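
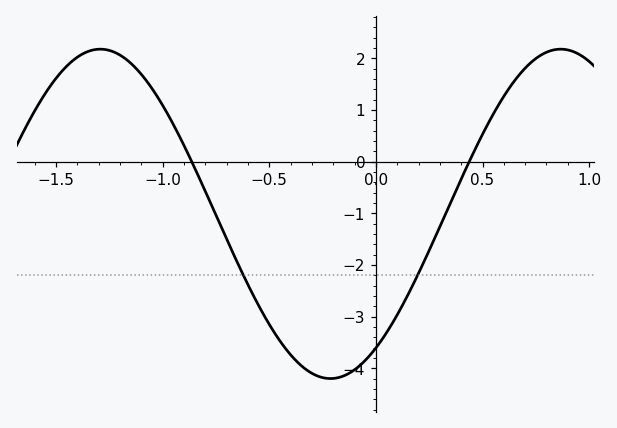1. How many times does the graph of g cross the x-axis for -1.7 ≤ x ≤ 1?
2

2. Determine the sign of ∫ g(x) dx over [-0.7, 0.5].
negative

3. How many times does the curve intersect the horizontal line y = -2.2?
2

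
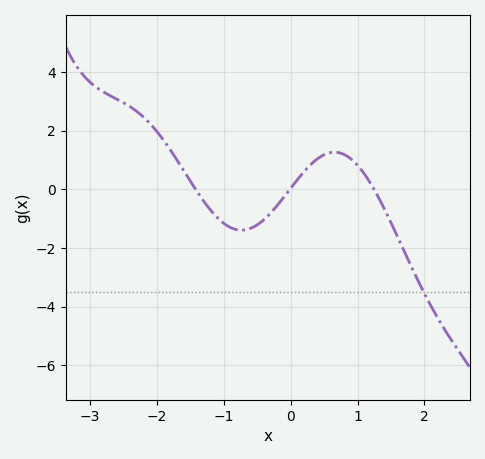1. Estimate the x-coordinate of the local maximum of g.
0.654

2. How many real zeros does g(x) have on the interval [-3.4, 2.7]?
3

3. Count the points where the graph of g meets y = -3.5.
1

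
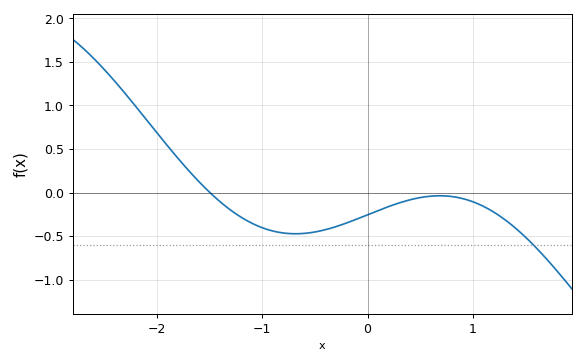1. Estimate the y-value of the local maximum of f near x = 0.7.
-0.05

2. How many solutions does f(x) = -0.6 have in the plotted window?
1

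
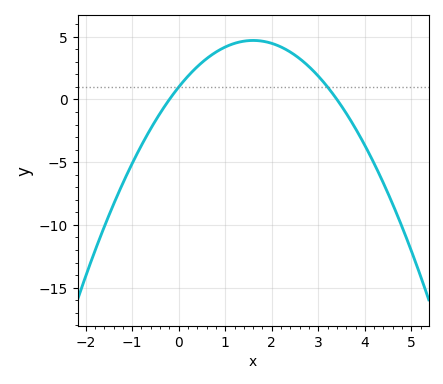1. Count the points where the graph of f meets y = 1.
2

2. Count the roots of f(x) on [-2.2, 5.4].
2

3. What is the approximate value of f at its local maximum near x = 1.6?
4.7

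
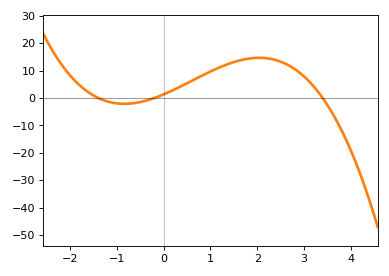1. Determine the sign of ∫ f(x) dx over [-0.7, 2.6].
positive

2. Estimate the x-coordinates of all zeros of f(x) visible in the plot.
-1.4, -0.2, 3.4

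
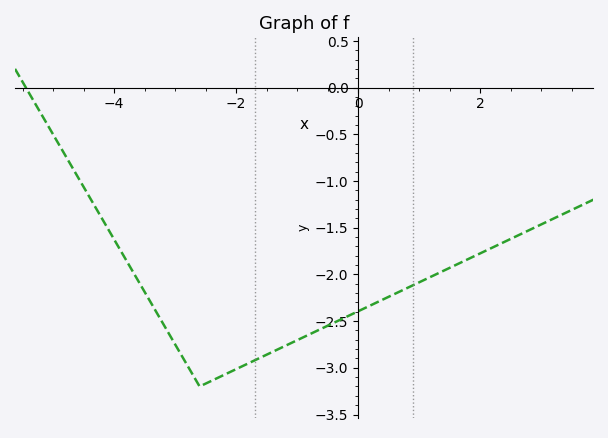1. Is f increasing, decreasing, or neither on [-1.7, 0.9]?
increasing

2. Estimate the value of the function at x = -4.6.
-0.952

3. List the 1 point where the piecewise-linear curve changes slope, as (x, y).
(-2.6, -3.2)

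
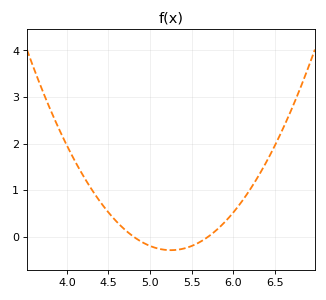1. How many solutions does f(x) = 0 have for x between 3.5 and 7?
2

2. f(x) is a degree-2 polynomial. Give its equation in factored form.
y = 1.44(x - 4.8)(x - 5.7)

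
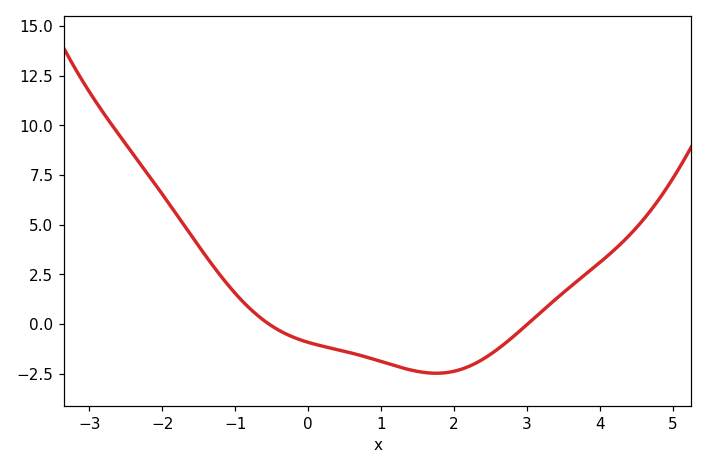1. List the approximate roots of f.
-0.6, 3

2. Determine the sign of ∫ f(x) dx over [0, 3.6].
negative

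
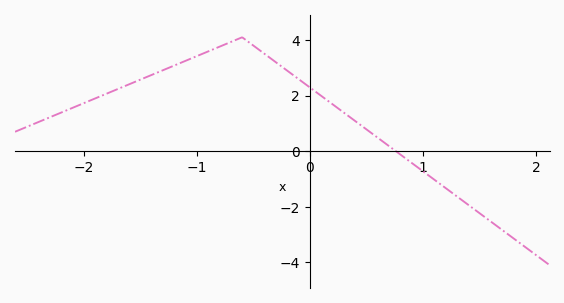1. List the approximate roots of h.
0.8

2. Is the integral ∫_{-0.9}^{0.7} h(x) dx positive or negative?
positive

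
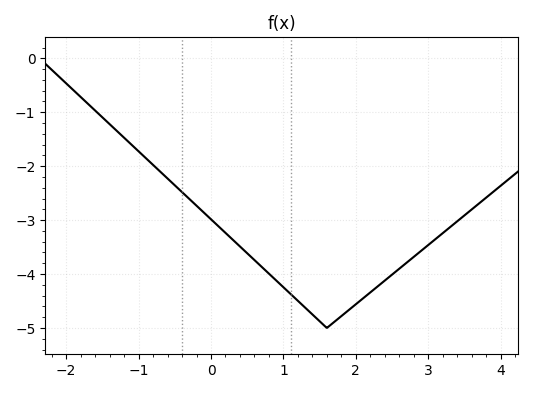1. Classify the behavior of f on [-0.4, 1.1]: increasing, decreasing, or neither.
decreasing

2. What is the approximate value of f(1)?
-4.24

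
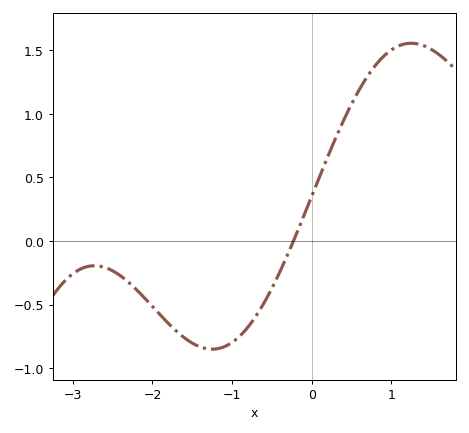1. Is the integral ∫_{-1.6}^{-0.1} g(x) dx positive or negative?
negative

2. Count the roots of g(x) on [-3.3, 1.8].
1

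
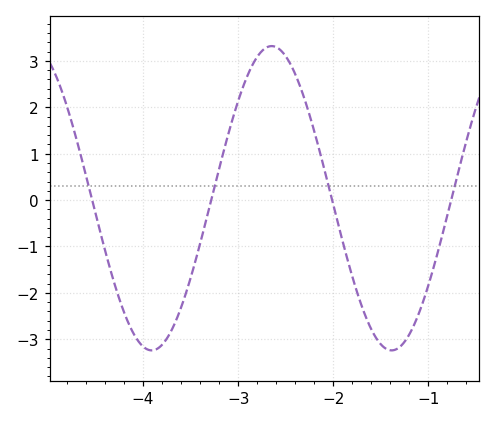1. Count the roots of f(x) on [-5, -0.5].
4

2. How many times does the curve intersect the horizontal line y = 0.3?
4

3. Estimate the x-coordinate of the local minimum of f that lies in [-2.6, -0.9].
-1.39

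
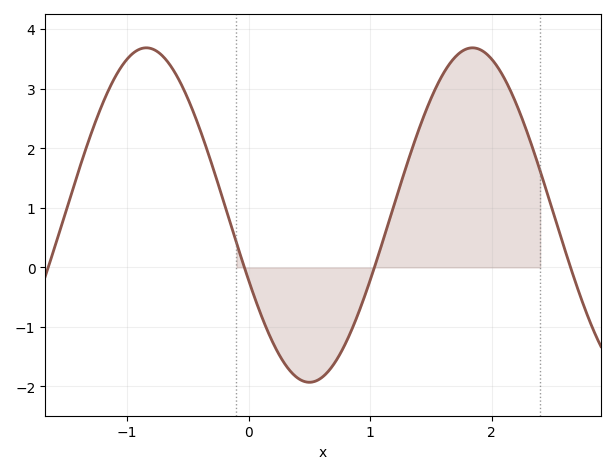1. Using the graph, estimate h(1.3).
1.71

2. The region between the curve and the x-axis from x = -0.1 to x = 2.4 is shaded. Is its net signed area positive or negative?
positive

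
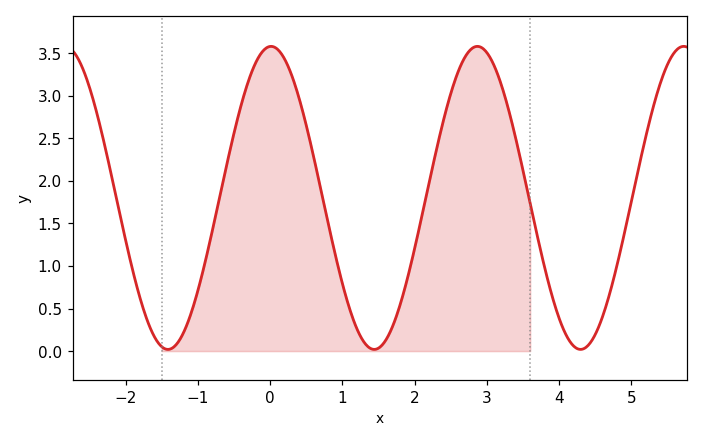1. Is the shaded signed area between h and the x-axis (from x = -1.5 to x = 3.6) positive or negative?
positive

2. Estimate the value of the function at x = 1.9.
0.85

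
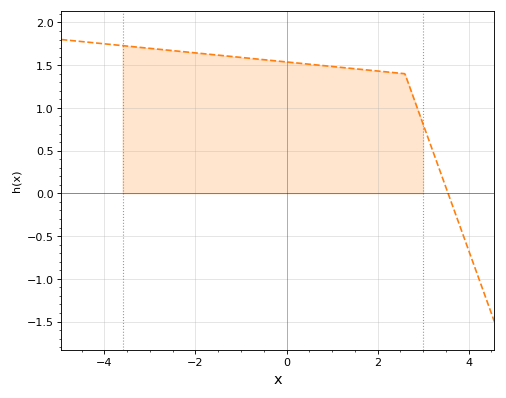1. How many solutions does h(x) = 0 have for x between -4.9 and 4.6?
1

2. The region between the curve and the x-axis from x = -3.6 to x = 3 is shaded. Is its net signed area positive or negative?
positive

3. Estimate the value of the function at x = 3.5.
0.05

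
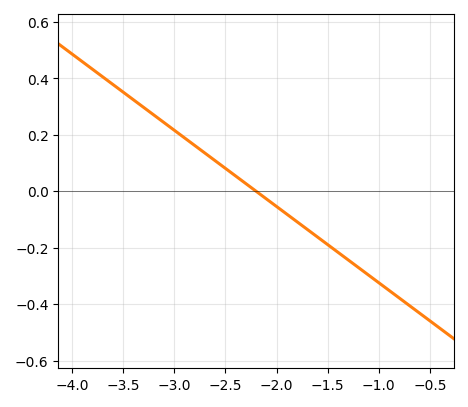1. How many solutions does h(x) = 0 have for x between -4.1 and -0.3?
1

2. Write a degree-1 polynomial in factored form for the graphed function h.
y = -0.27(x + 2.2)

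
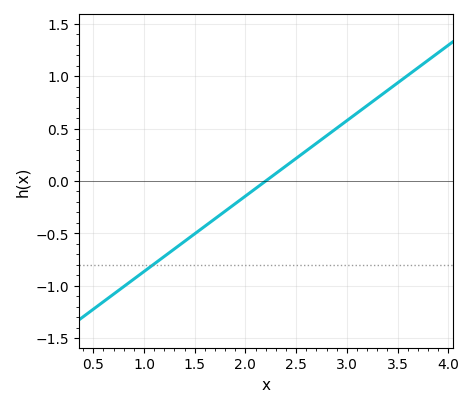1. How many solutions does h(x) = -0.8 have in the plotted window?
1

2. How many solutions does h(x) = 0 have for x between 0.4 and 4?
1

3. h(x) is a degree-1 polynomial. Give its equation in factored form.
y = 0.72(x - 2.2)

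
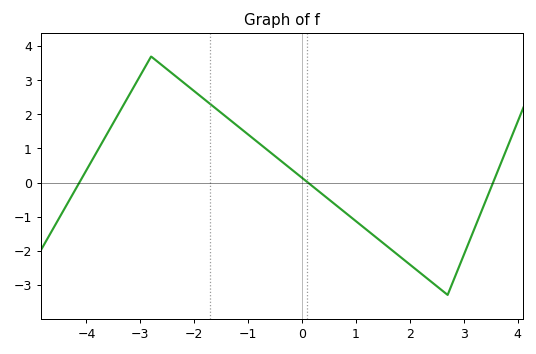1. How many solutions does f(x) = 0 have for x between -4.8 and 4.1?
3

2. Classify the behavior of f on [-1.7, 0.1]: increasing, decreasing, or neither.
decreasing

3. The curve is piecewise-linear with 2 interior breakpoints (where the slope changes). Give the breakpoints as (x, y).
(-2.8, 3.7); (2.7, -3.3)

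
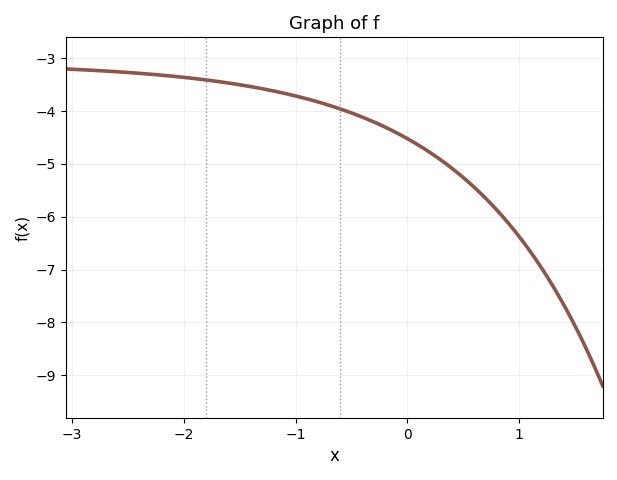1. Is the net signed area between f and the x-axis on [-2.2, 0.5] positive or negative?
negative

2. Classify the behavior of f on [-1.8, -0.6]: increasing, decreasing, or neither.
decreasing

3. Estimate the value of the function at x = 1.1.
-6.7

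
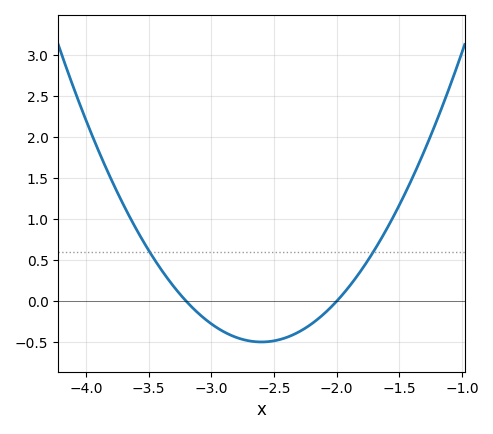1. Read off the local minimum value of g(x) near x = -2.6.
-0.5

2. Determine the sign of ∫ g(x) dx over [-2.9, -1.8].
negative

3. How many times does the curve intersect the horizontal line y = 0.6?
2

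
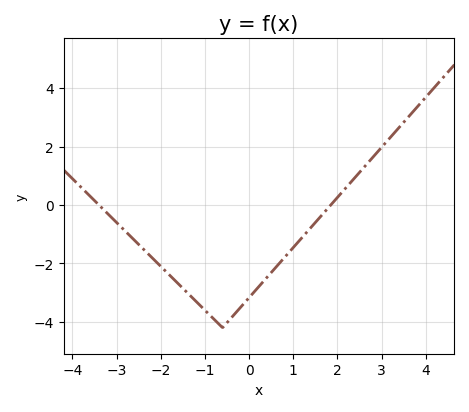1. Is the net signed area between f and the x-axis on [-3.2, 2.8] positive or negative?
negative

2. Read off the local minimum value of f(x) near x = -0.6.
-4.2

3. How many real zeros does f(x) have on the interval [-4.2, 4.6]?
2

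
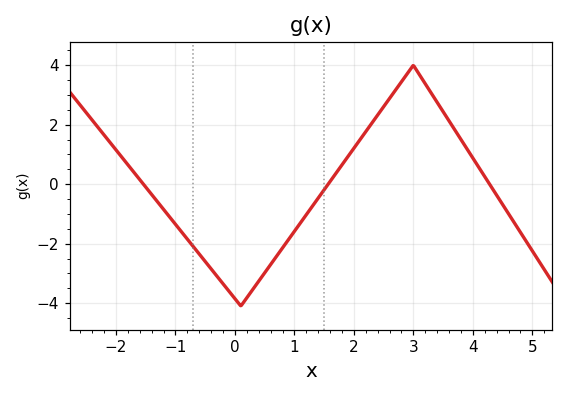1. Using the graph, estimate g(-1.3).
-0.598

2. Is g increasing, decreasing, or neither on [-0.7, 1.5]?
neither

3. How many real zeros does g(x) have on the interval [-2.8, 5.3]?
3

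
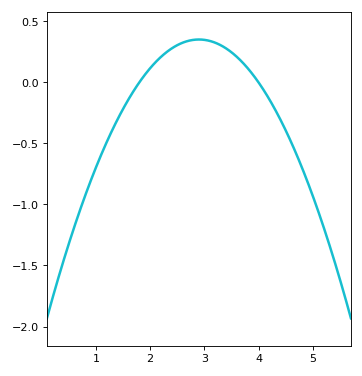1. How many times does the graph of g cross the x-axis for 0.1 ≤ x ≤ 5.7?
2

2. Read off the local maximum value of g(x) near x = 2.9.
0.351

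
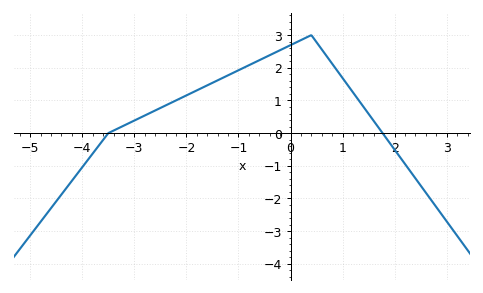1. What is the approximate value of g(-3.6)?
-0.2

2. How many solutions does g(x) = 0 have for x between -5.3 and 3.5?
2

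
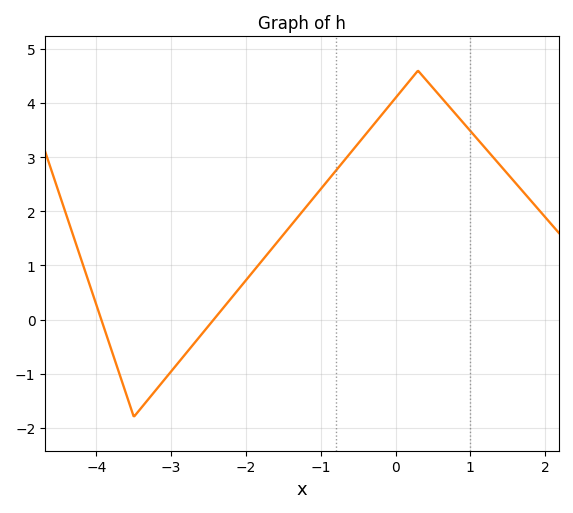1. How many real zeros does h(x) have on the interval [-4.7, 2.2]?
2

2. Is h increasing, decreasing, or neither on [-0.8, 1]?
neither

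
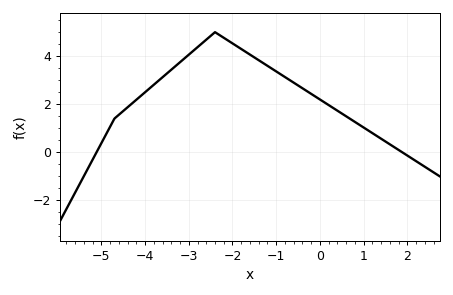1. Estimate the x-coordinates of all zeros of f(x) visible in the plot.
-5.11, 1.88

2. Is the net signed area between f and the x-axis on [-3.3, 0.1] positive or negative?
positive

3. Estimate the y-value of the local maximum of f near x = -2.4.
5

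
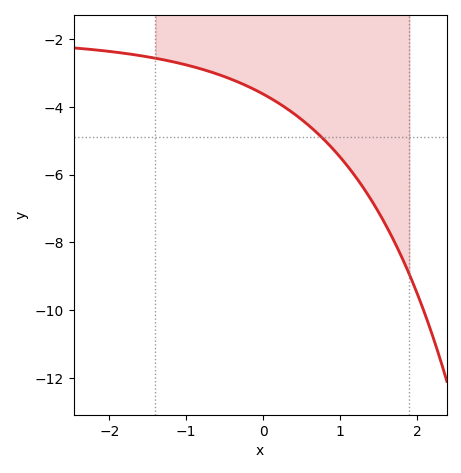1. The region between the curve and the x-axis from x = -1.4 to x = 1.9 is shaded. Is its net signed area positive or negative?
negative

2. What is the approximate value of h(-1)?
-2.8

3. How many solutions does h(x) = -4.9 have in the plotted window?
1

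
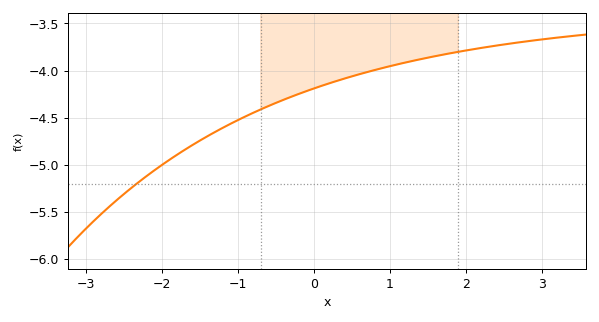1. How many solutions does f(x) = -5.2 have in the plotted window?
1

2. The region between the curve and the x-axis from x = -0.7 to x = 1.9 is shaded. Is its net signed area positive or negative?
negative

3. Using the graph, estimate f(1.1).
-3.95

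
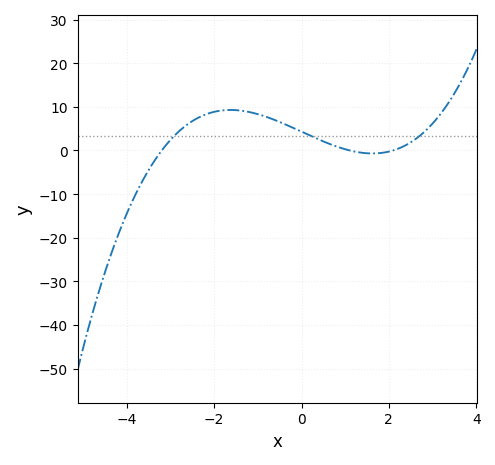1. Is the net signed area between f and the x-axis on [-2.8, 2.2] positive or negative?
positive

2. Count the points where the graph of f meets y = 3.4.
3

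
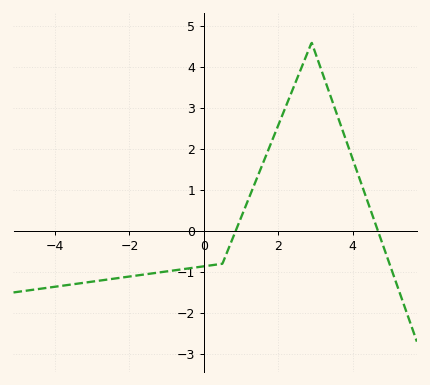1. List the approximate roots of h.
0.8, 4.6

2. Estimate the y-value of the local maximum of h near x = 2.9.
4.6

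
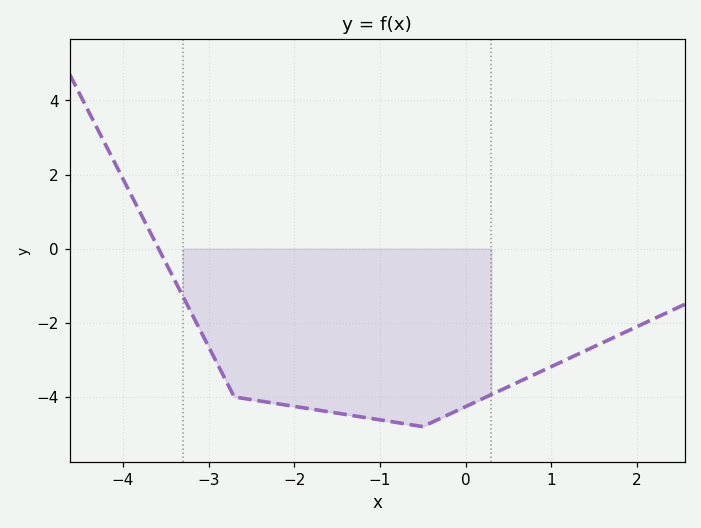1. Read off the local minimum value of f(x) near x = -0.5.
-4.8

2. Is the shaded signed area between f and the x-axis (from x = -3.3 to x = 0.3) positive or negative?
negative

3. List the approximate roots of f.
-3.6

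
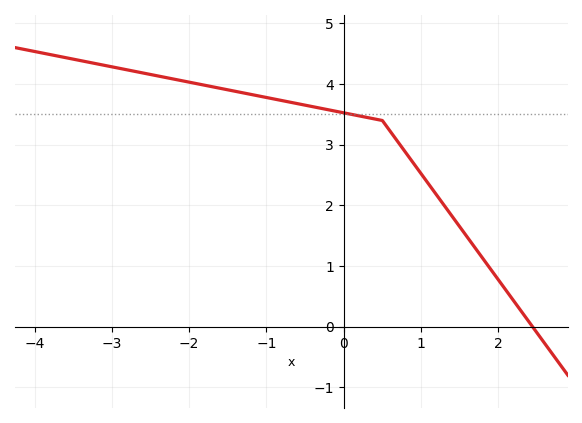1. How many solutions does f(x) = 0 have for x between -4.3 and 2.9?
1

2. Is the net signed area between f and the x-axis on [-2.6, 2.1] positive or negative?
positive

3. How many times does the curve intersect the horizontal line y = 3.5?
1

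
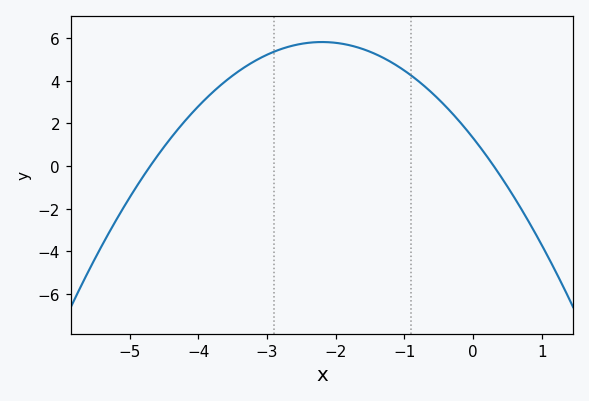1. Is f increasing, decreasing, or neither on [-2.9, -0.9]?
neither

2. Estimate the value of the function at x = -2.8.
5.4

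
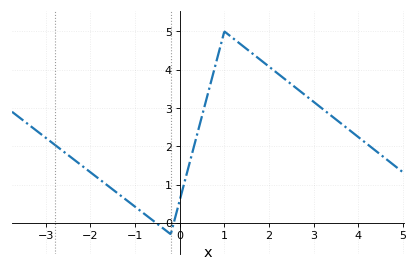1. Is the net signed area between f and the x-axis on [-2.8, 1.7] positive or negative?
positive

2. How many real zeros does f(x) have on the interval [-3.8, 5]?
2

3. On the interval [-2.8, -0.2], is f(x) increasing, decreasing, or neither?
decreasing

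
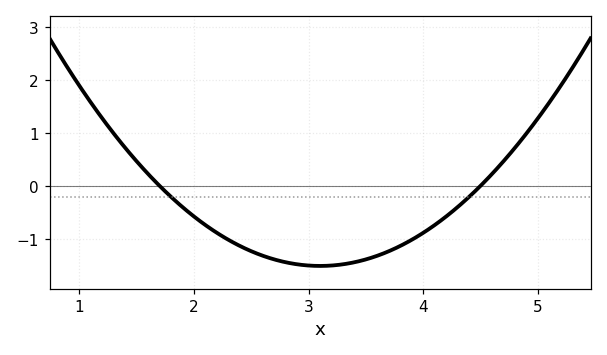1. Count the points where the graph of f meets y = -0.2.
2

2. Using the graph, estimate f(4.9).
1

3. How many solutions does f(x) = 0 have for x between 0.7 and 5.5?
2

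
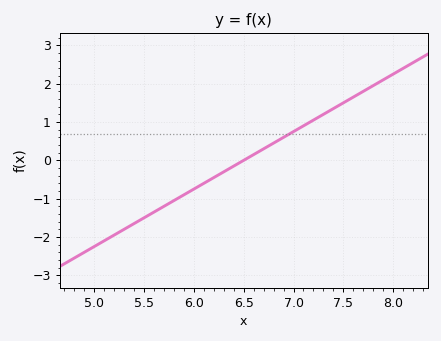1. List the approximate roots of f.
6.5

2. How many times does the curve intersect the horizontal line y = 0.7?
1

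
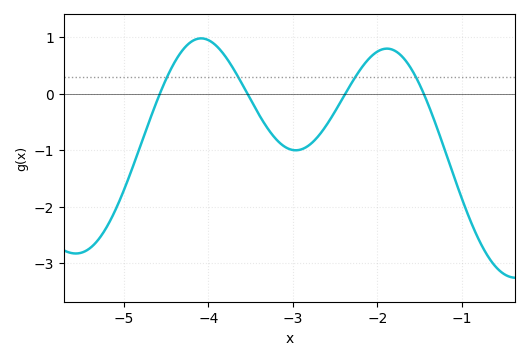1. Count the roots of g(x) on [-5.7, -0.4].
4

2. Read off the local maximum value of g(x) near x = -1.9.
0.8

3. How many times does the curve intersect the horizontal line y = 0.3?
4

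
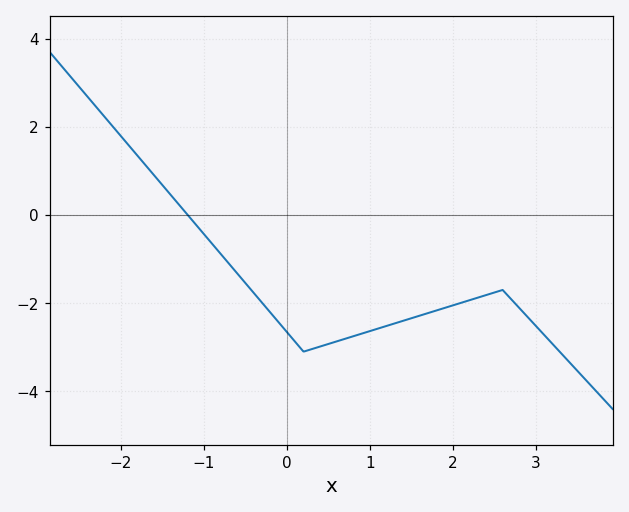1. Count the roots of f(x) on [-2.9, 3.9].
1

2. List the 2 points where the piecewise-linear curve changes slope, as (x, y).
(0.2, -3.1); (2.6, -1.7)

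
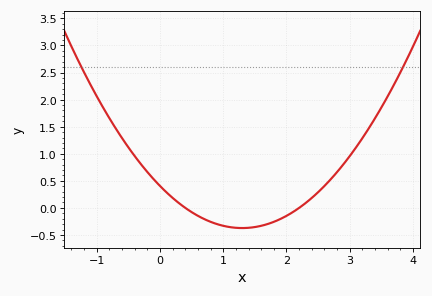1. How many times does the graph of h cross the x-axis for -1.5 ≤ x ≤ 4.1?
2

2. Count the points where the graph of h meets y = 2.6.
2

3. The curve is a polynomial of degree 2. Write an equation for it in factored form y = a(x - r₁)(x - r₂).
y = 0.46(x - 0.4)(x - 2.2)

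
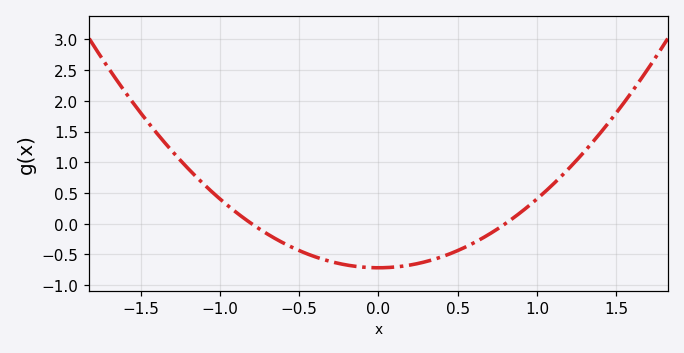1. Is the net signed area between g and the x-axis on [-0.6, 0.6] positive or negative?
negative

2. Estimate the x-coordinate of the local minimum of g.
0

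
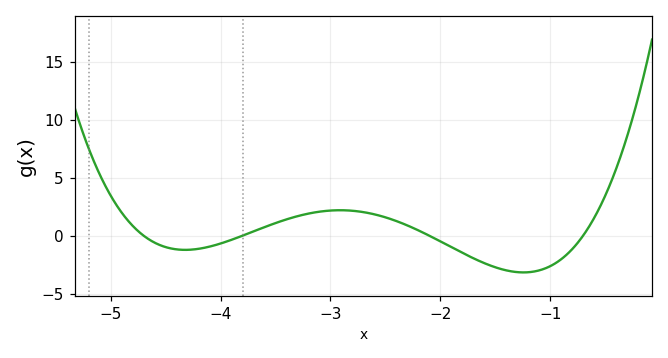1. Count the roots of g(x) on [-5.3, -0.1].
4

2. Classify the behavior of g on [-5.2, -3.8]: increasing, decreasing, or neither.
neither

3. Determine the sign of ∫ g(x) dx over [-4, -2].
positive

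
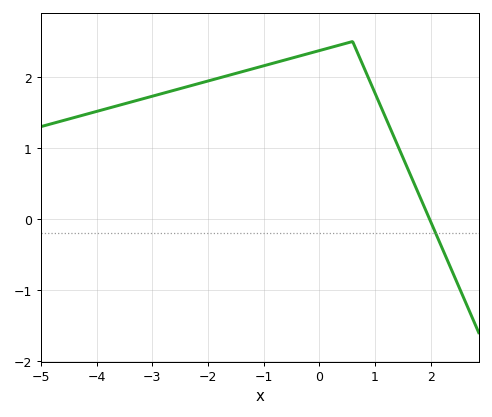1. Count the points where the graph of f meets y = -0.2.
1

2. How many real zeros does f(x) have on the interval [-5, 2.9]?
1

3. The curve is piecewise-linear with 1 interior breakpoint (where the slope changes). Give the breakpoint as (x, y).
(0.6, 2.5)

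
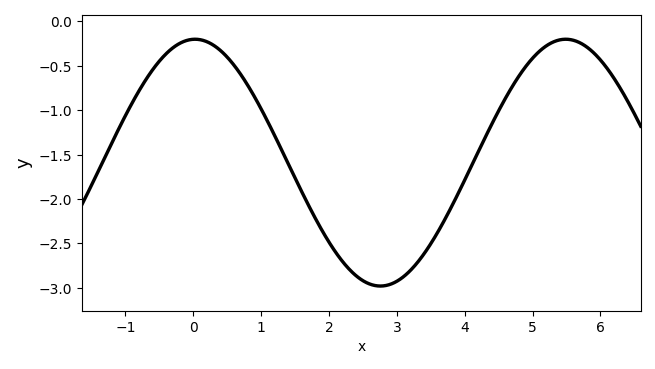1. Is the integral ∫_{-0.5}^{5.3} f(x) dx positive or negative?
negative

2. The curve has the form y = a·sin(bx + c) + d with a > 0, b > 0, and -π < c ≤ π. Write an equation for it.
y = 1.39sin(1.1x + 1.5) - 1.59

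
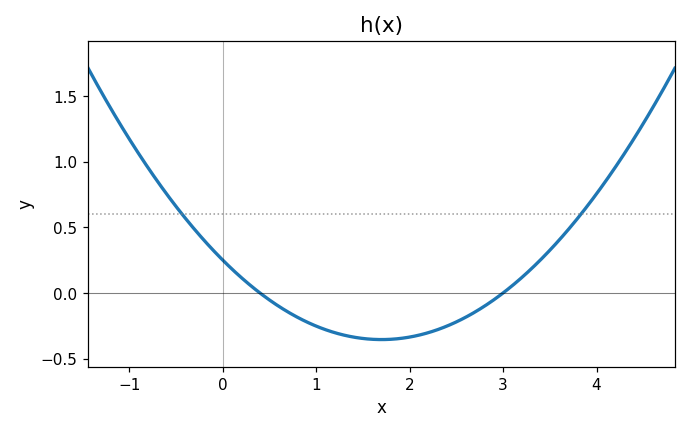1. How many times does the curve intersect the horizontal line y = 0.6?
2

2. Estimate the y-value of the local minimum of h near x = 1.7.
-0.355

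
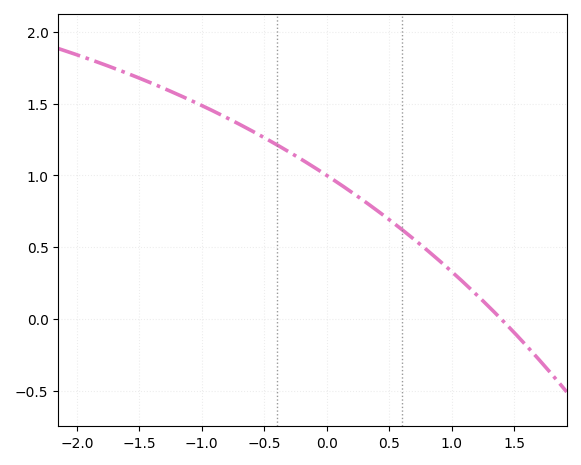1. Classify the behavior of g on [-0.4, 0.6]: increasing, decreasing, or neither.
decreasing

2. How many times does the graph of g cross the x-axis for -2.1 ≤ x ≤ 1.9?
1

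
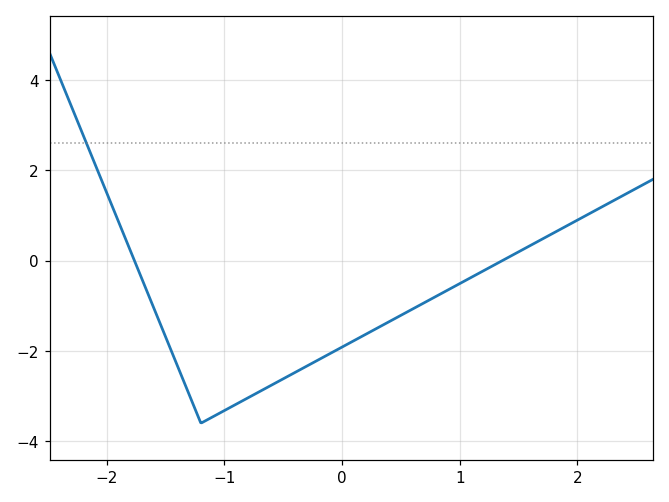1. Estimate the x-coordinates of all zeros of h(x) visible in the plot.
-1.8, 1.4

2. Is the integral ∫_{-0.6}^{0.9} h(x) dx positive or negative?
negative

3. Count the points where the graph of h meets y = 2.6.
1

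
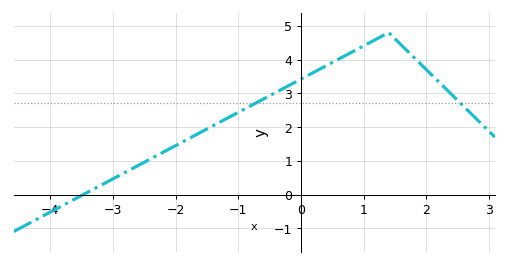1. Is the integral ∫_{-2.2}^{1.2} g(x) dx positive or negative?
positive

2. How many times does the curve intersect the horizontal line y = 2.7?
2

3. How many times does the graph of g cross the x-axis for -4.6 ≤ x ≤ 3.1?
1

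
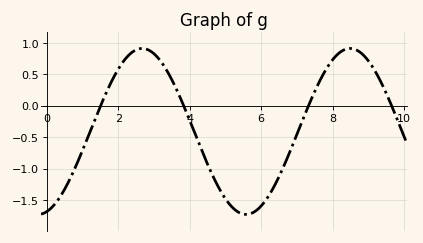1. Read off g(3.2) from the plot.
0.698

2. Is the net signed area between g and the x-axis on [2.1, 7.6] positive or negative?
negative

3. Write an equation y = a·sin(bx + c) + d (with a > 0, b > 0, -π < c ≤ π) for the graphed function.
y = 1.32sin(1.08x - 1.31) - 0.41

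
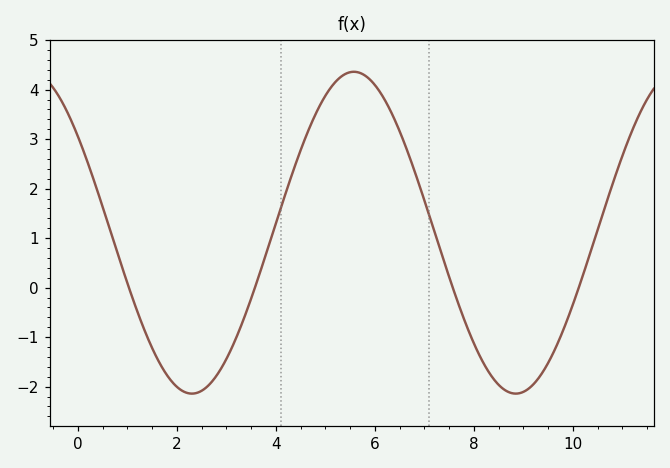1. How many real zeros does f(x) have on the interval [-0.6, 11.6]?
4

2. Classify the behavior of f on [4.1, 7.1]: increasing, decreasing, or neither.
neither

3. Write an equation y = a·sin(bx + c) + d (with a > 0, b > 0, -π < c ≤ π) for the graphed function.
y = 3.25sin(0.96x + 2.5) + 1.11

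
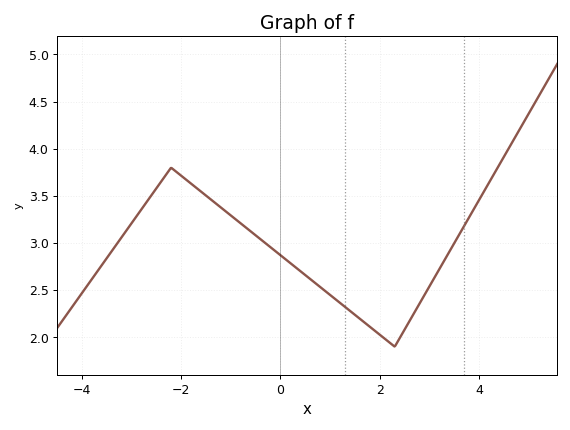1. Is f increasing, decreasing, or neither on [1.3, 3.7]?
neither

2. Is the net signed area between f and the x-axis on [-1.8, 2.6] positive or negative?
positive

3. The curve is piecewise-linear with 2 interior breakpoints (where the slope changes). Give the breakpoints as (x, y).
(-2.2, 3.8); (2.3, 1.9)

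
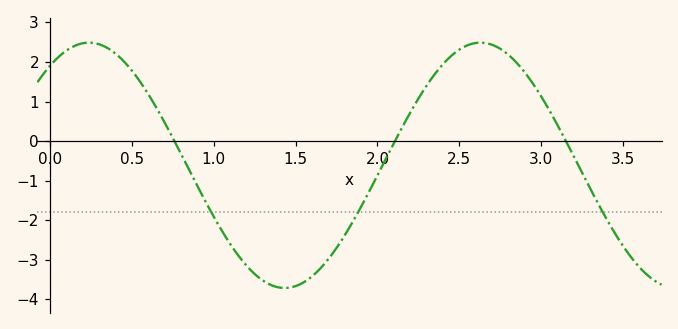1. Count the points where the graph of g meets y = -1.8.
3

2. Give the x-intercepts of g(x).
0.8, 2.1, 3.2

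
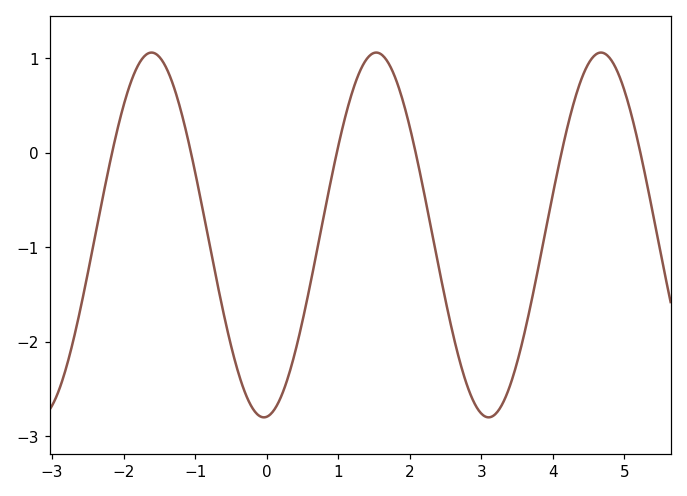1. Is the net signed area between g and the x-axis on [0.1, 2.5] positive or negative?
negative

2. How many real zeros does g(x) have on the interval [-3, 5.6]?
6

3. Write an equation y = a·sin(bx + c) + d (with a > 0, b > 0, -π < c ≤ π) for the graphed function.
y = 1.93sin(2x - 1.49) - 0.87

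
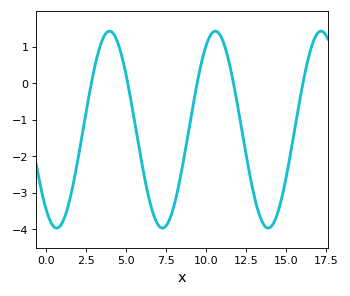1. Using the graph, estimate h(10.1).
1.1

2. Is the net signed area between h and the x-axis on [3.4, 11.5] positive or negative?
negative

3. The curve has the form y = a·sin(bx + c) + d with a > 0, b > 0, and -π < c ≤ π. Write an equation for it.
y = 2.7sin(0.95x - 2.2) - 1.27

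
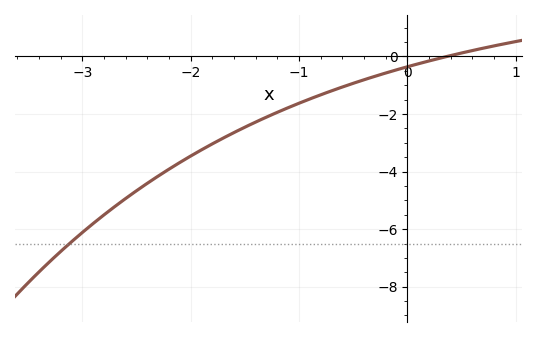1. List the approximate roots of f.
0.4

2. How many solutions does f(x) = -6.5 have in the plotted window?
1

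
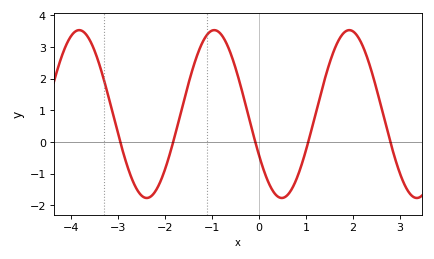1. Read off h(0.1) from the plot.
-0.9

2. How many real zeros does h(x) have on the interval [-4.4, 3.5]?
5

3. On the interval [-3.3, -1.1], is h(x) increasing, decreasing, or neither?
neither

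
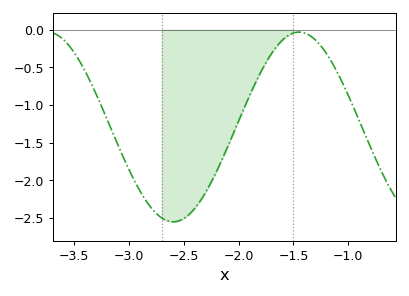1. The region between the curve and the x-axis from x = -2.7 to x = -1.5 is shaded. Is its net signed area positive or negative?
negative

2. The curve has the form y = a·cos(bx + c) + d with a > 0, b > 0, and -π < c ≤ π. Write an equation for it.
y = 1.26cos(2.74x - 2.31) - 1.29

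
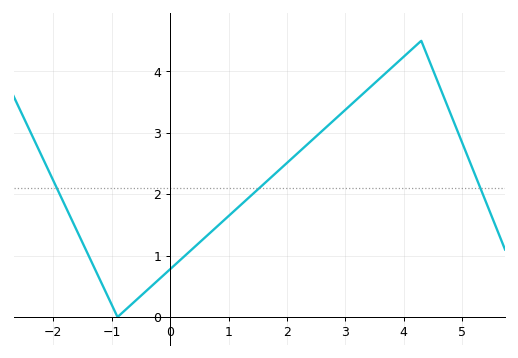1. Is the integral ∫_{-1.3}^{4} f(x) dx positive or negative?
positive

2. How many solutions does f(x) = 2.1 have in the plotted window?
3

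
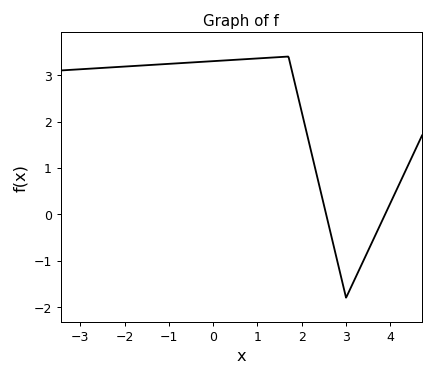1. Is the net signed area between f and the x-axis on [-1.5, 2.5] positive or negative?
positive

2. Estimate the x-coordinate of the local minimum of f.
3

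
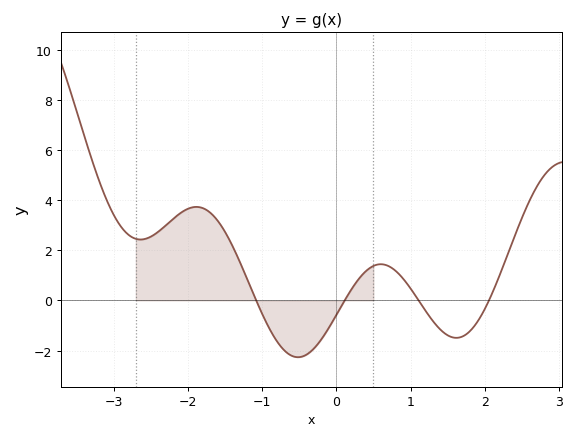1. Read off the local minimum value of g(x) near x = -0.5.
-2.26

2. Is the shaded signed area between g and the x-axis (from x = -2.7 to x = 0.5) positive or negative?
positive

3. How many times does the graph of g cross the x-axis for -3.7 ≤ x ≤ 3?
4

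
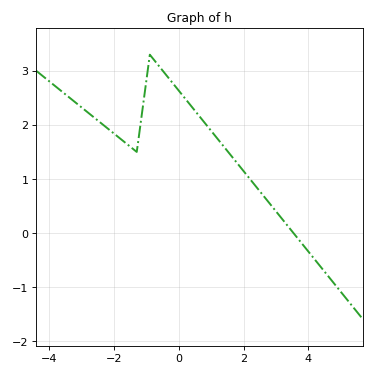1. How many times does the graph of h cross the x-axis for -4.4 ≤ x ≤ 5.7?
1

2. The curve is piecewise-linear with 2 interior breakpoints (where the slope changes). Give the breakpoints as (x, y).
(-1.3, 1.5); (-0.9, 3.3)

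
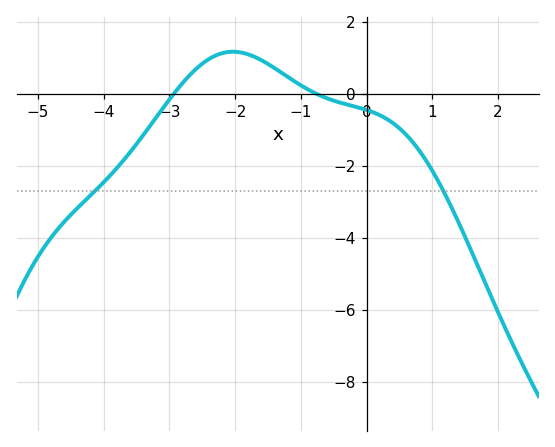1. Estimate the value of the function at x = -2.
1.18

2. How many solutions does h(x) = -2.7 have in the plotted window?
2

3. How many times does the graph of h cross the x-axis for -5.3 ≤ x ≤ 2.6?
2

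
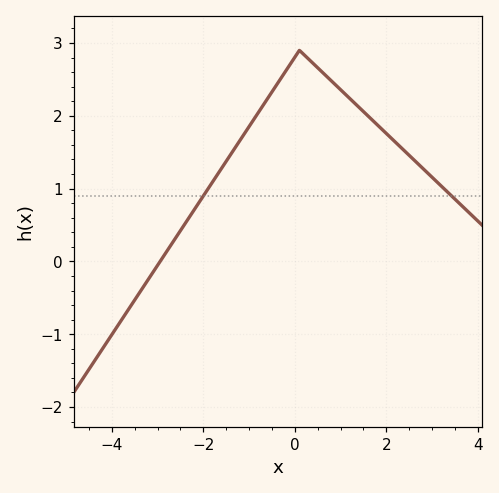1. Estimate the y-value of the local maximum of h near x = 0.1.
2.9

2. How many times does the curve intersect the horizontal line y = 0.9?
2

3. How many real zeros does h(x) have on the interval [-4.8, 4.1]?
1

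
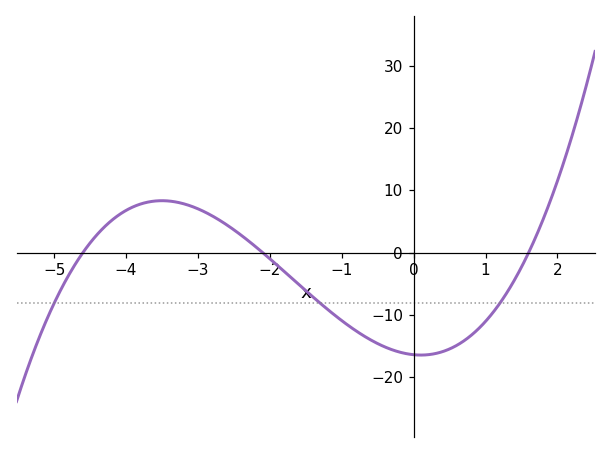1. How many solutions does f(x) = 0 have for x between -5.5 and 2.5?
3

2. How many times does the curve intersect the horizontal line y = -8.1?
3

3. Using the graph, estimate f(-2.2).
1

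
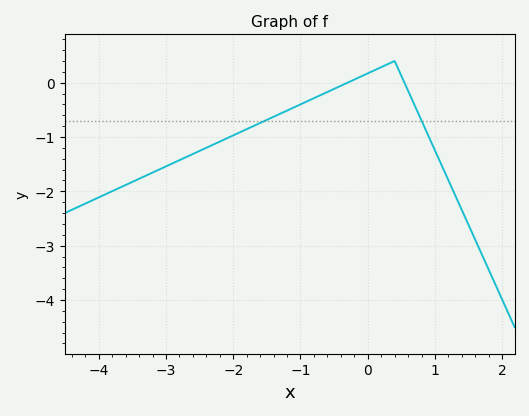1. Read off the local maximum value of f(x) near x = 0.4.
0.399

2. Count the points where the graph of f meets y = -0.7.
2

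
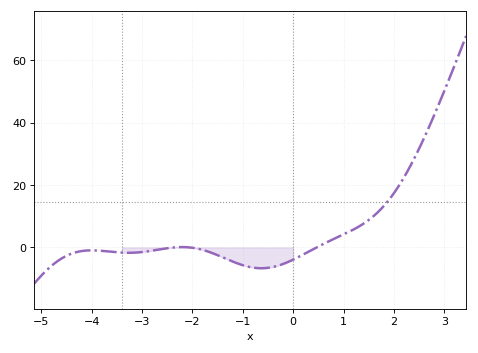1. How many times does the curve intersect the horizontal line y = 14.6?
1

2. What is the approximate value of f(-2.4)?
-0.064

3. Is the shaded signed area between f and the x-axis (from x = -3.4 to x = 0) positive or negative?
negative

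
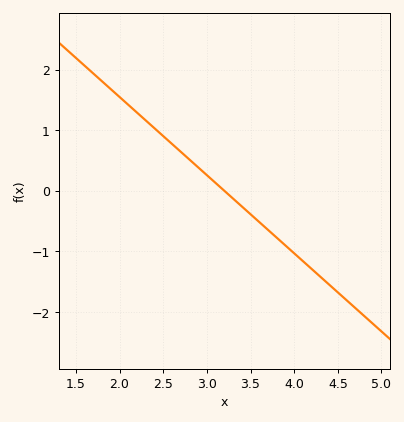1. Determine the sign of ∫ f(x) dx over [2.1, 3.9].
positive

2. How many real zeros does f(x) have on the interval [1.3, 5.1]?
1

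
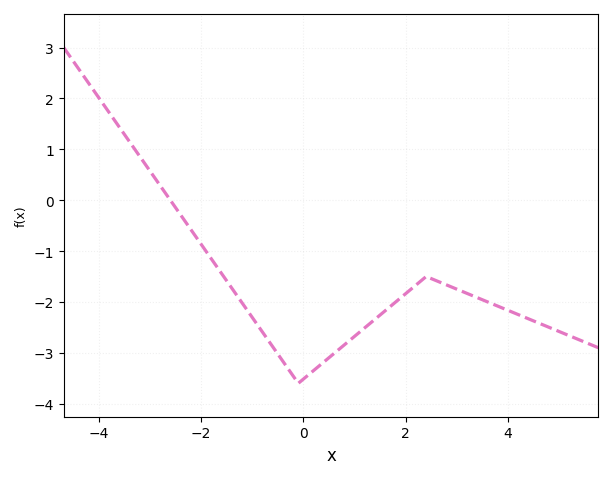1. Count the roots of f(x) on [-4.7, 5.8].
1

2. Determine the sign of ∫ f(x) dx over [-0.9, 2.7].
negative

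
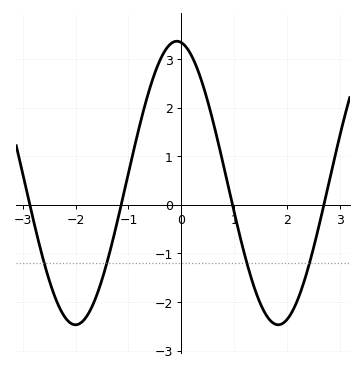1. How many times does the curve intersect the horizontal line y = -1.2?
4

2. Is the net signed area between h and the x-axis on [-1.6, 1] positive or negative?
positive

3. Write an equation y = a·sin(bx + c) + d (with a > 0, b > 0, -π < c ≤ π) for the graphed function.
y = 2.92sin(1.64x + 1.71) + 0.45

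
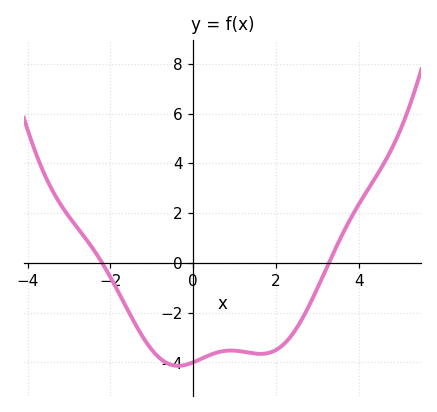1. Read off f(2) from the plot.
-3.5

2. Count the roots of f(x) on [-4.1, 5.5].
2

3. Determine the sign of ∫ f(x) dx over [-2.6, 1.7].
negative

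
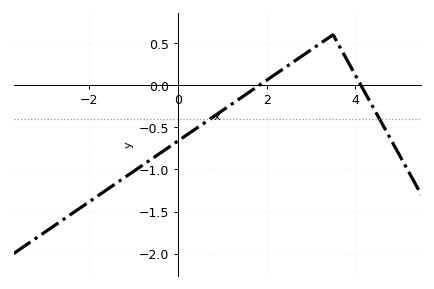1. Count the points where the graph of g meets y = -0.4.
2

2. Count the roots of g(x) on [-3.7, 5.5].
2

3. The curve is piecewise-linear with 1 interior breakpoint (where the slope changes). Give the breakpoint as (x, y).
(3.5, 0.6)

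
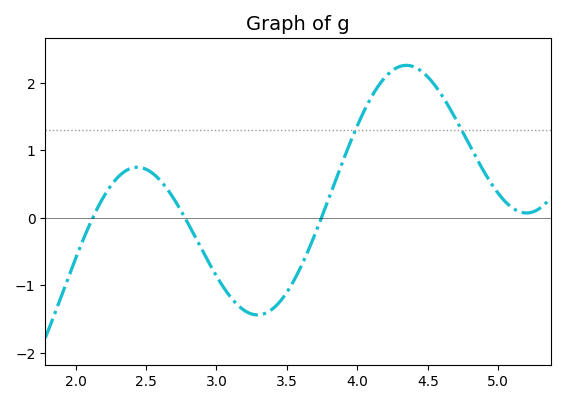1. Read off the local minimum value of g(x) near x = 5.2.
0.072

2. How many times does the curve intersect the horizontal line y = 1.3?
2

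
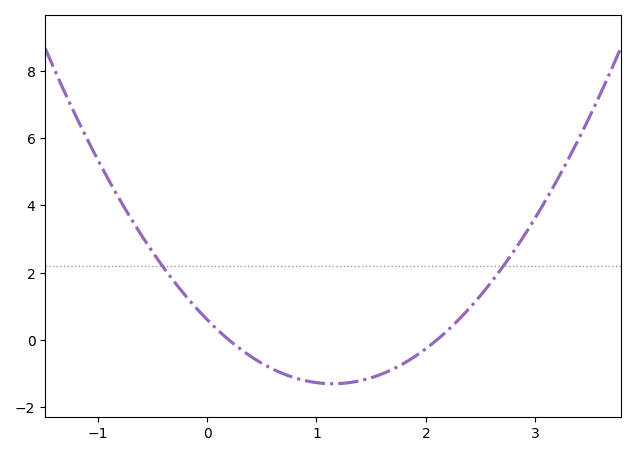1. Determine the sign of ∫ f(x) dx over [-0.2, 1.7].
negative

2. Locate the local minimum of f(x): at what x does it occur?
1.2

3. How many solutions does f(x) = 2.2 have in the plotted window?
2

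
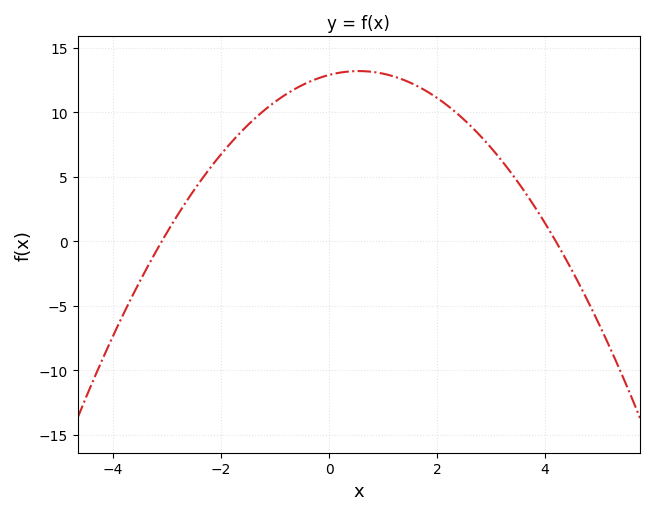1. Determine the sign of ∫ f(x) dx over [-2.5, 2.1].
positive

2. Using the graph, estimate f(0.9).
13.1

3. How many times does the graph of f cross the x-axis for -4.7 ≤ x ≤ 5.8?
2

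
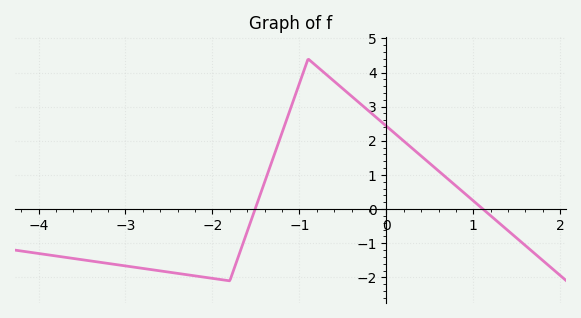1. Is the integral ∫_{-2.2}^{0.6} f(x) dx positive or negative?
positive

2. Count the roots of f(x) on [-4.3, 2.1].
2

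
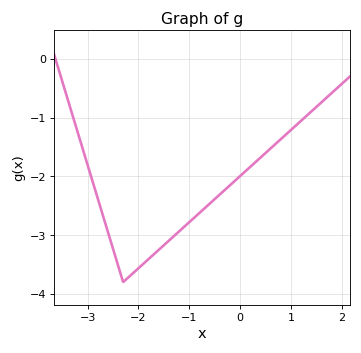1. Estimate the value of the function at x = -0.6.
-2.47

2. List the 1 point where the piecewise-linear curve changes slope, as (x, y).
(-2.3, -3.8)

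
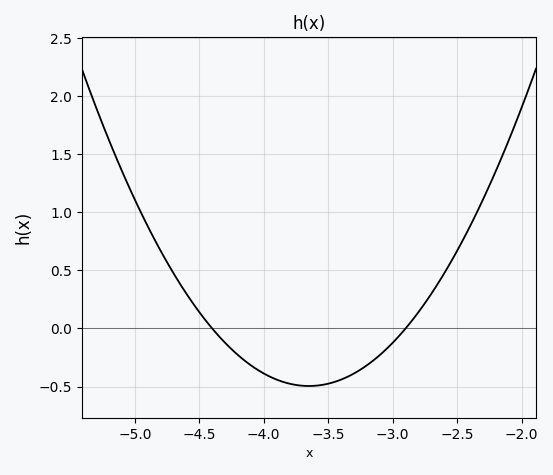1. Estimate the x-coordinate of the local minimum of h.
-3.65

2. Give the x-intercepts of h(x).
-4.4, -2.9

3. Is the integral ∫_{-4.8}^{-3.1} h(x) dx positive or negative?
negative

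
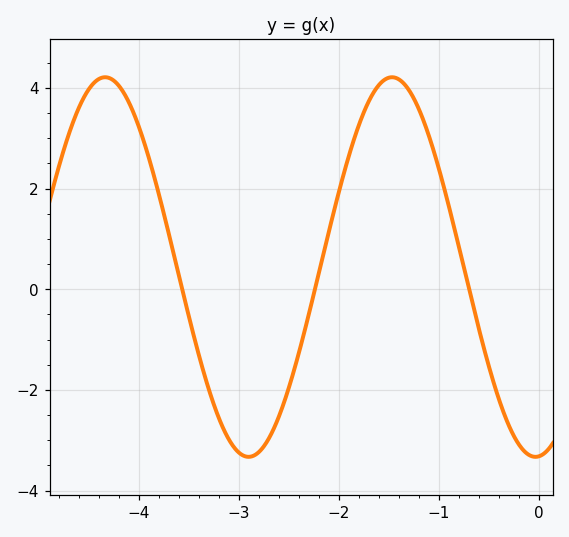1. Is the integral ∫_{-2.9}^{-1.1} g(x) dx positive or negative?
positive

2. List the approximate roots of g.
-3.6, -2.2, -0.7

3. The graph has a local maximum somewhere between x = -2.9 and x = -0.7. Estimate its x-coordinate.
-1.5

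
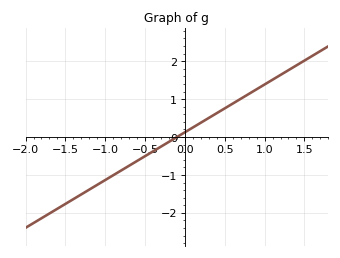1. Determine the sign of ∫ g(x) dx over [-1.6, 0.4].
negative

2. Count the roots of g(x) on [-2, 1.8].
1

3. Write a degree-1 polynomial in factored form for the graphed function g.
y = 1.26(x + 0.1)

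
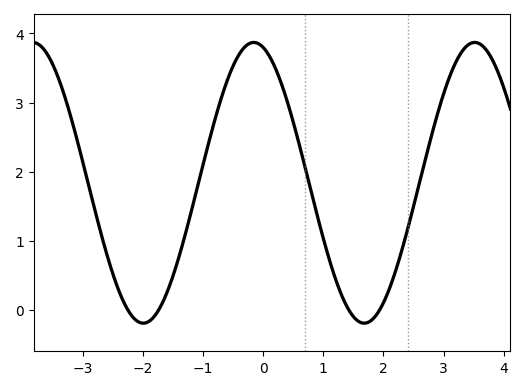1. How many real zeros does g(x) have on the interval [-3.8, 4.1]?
4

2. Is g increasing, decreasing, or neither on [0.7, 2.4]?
neither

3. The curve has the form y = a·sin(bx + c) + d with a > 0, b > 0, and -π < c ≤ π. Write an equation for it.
y = 2.03sin(1.7x + 1.8) + 1.84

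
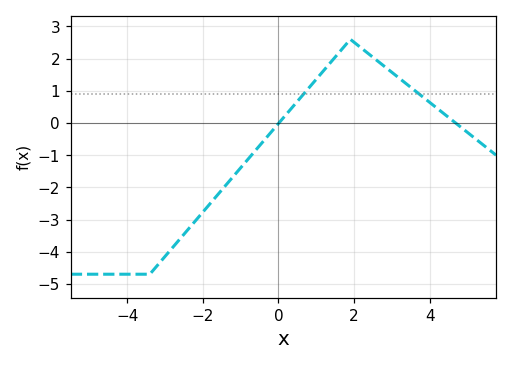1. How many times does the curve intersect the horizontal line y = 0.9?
2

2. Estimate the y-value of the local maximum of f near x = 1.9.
2.6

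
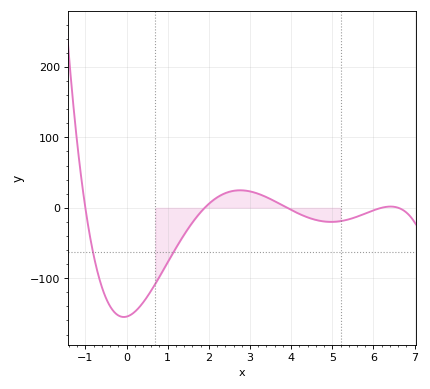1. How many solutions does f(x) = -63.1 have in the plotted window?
2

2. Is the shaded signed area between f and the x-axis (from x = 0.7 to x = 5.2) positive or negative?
negative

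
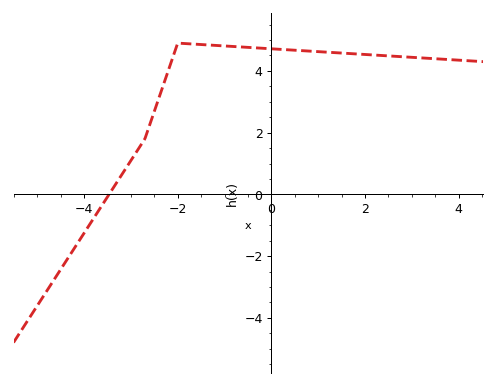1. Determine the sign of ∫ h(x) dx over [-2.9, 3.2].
positive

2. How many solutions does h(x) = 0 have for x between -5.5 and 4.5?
1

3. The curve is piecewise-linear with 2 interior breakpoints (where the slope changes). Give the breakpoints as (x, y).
(-2.7, 1.8); (-2, 4.9)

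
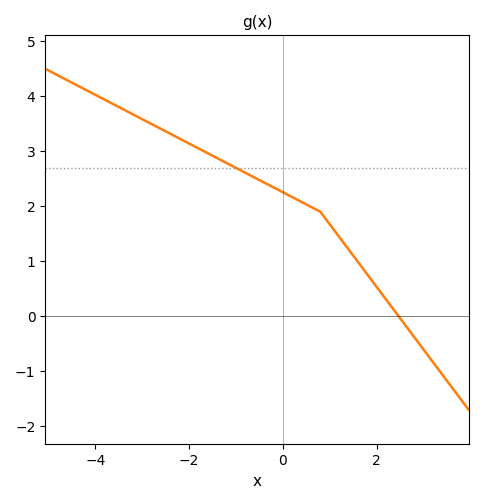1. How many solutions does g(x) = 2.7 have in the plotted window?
1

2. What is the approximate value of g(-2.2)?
3.23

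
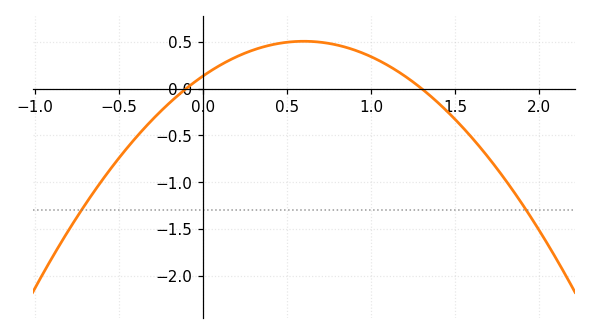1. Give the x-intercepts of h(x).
-0.1, 1.3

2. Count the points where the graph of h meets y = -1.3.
2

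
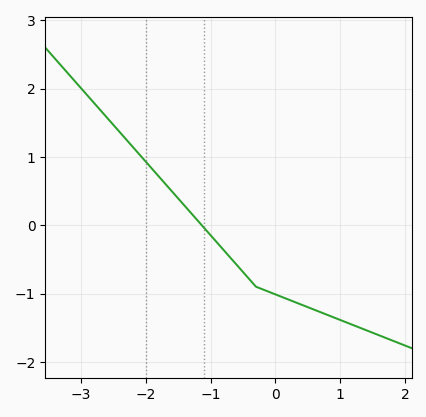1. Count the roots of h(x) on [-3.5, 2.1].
1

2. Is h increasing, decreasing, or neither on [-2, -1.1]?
decreasing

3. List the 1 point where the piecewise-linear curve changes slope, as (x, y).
(-0.3, -0.9)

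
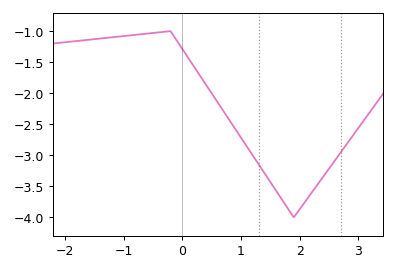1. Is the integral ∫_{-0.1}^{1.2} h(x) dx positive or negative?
negative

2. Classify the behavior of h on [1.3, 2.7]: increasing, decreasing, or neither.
neither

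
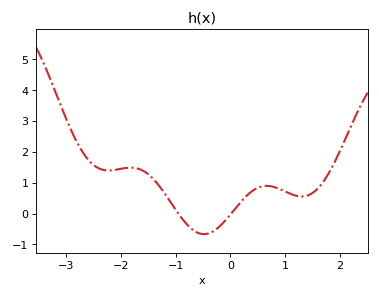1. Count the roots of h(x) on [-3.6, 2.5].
2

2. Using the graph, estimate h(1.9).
1.65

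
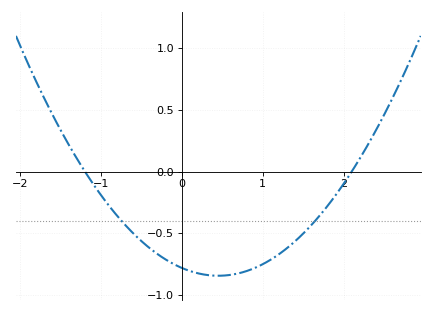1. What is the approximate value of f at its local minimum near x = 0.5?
-0.85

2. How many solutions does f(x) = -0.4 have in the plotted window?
2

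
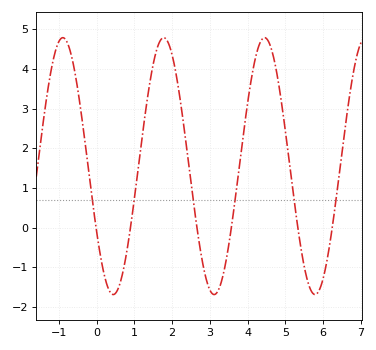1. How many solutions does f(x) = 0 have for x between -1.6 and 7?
6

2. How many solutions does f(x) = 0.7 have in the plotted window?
6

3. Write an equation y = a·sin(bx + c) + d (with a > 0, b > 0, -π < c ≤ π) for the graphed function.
y = 3.24sin(2.4x - 2.6) + 1.55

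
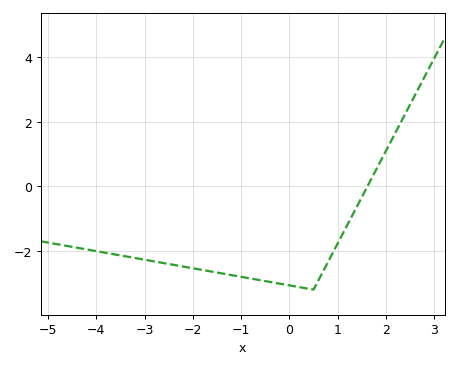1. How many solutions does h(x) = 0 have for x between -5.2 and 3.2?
1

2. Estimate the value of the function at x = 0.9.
-2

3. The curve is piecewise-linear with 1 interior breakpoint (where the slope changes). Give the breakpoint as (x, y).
(0.5, -3.2)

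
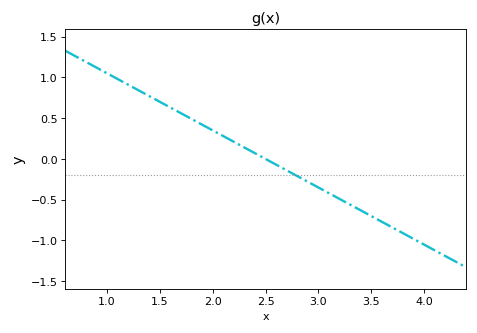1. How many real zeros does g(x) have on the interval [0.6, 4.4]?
1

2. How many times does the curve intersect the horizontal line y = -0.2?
1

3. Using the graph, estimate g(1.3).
0.85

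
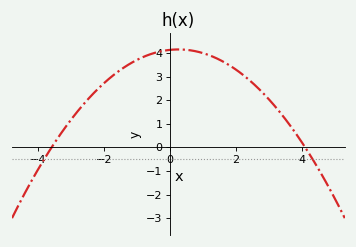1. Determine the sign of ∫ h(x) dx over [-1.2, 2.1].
positive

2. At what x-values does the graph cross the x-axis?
-3.6, 4.1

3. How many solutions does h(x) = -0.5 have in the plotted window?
2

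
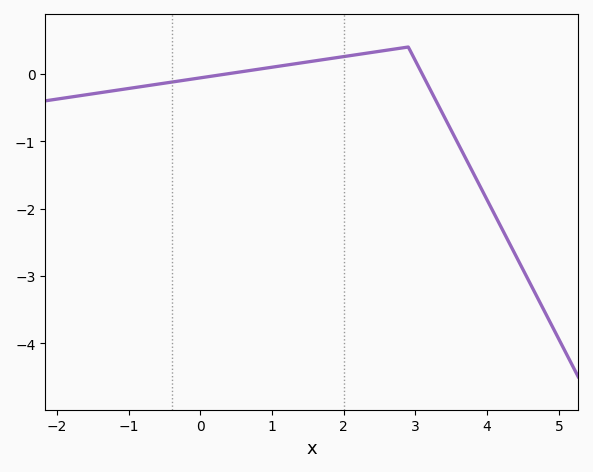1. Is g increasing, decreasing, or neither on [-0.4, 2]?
increasing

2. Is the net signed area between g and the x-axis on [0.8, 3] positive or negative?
positive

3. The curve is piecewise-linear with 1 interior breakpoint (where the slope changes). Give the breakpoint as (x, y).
(2.9, 0.4)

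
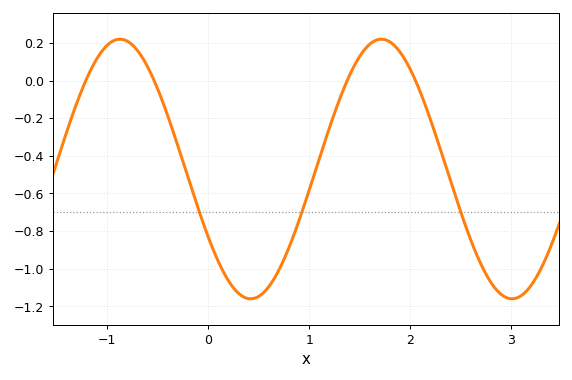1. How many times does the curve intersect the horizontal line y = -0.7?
3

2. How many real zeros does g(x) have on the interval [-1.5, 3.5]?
4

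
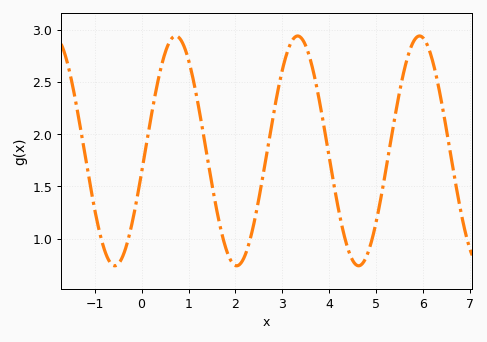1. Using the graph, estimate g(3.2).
2.9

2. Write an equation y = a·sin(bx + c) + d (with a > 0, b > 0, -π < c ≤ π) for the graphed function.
y = 1.1sin(2.4x - 0.19) + 1.84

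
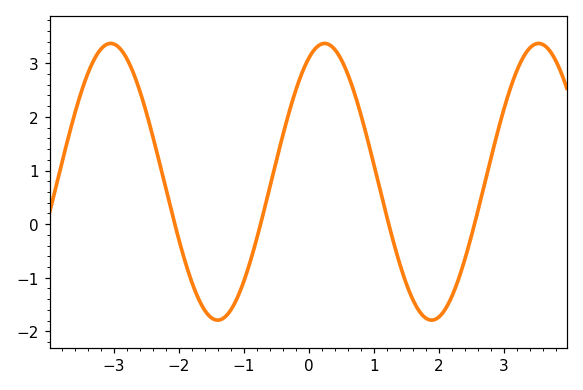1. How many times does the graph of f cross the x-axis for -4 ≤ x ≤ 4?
4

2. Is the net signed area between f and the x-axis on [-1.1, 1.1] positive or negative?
positive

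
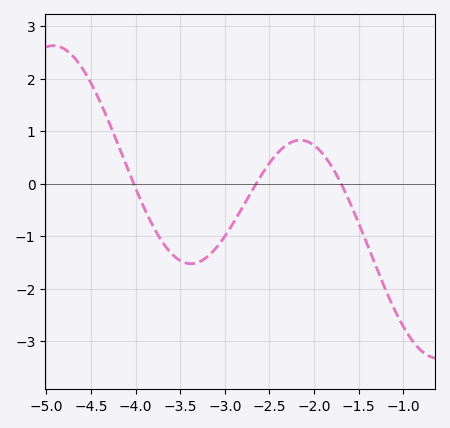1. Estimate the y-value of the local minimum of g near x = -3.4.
-1.52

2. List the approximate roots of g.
-4.02, -2.65, -1.7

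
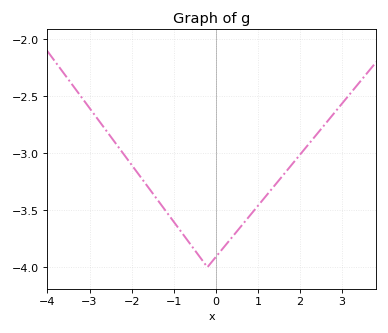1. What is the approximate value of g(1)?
-3.46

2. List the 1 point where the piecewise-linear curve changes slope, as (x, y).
(-0.2, -4)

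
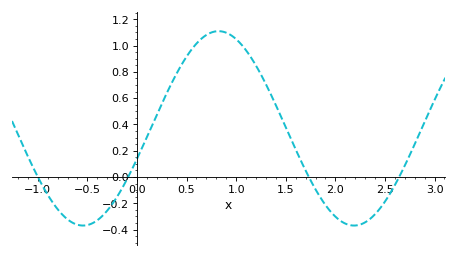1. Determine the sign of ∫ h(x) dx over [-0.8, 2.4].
positive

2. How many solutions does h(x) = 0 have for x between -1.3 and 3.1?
4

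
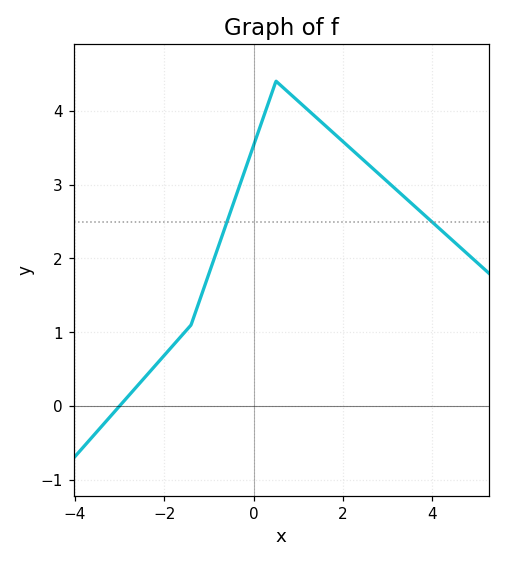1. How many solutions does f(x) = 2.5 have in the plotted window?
2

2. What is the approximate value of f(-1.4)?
1.1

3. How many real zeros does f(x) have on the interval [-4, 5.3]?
1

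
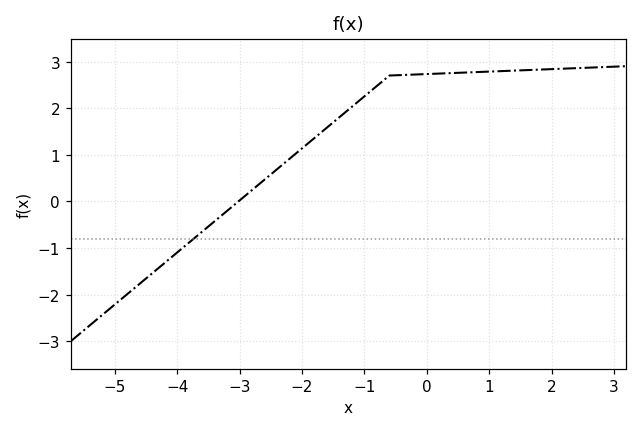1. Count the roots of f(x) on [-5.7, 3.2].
1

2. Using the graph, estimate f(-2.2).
0.913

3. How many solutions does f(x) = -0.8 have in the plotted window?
1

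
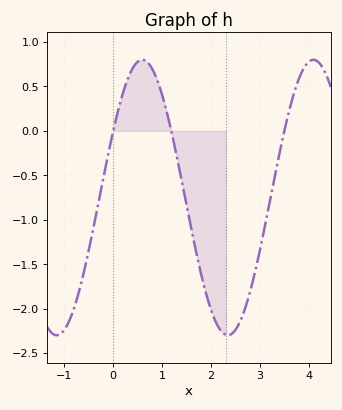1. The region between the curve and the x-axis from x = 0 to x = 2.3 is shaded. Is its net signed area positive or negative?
negative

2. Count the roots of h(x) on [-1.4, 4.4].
3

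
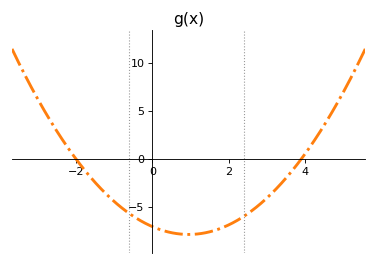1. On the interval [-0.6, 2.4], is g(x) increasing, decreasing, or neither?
neither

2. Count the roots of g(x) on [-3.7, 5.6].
2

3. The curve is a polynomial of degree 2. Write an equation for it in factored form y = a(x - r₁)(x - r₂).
y = 0.91(x + 2)(x - 3.9)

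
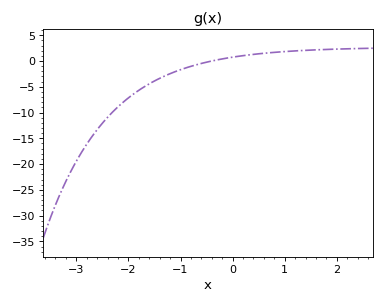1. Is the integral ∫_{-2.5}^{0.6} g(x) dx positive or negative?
negative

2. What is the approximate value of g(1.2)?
1.95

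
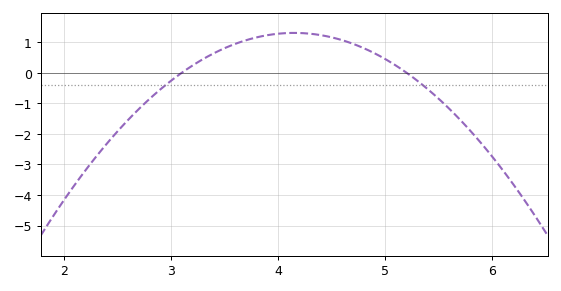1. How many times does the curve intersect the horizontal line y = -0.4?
2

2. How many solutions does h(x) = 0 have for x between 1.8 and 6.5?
2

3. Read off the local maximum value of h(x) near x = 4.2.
1.3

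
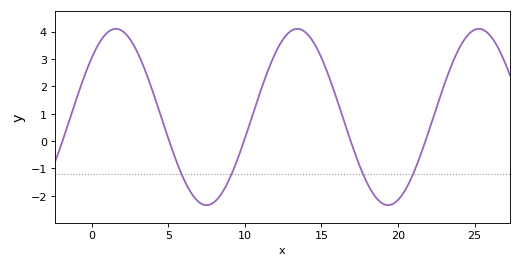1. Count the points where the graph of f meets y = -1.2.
4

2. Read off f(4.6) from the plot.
0.8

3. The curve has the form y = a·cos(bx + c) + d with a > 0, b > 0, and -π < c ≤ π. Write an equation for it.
y = 3.22cos(0.53x - 0.83) + 0.88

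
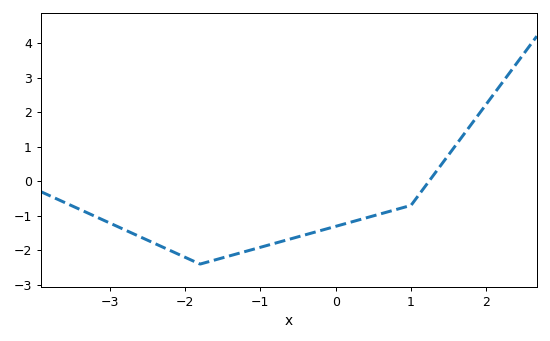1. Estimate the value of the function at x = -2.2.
-2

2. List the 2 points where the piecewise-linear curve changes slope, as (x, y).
(-1.8, -2.4); (1, -0.7)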